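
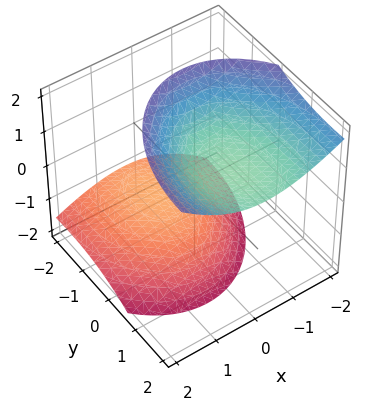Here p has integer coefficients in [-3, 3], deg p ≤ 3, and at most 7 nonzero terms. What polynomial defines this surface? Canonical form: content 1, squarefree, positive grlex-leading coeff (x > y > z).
1. I count 2 distinct pieces. They look like related sheets of one shape, so recover p as a whole.
2. The degree is 2 — no degree-1 surface has this shape.
3. Observable constraints: it misses every integer gridline on the y-axis; the surface avoids every integer x-axis point in the box.
4. Assembling these constraints gives the stated polynomial.

2*x^2 + x*z + y^2 - 2*y*z - 2*z^2 + 3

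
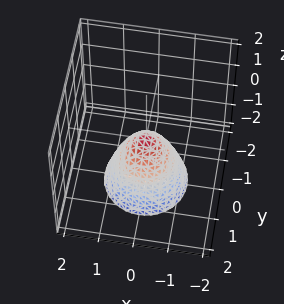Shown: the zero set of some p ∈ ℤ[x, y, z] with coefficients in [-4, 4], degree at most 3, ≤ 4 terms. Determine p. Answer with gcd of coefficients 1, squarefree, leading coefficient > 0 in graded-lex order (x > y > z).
3*x^2 + 3*y^2 + 2*z

(a) Degree: a single bowl opening along one axis; a quadric, so deg p = 2.
(b) By symmetry, every cross-section ⟂ z is a circle, so x, y appear only via x² + y².
(c) Against the integer gridlines: it crosses the z-axis at the gridline z = 0; one y-axis crossing is at y = 0; a circular section at z = -1 has radius between 0 and 1; it crosses the x-axis at the gridline x = 0.
(d) Together with the visible shape, these determine p as stated.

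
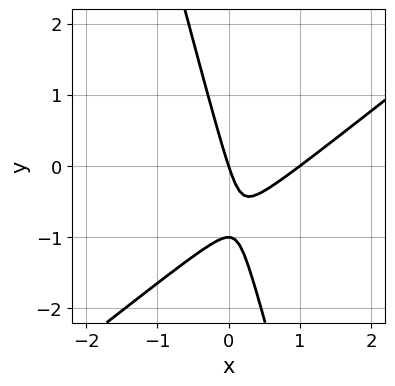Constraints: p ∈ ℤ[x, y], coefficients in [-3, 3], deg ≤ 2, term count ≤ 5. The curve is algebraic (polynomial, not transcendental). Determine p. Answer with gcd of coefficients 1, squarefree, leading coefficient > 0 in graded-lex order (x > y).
deg p = 2. No degree-1 curve has this shape.
Against the integer gridlines: the y-axis gridline crossings are at y ∈ {-1, 0}; among the integer gridlines, it crosses the x-axis at x ∈ {0, 1}.
Fitting integer coefficients to these (and the overall shape) gives p.

3*x^2 - 3*x*y - y^2 - 3*x - y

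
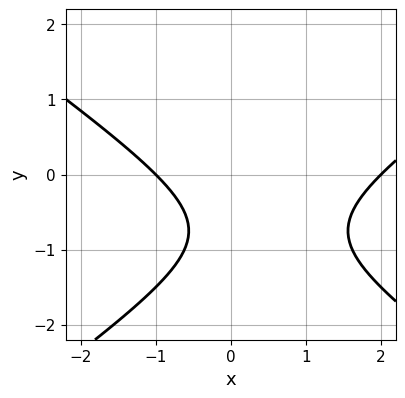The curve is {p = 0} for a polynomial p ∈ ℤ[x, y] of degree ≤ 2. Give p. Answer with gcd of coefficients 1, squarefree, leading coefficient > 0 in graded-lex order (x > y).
x^2 - 2*y^2 - x - 3*y - 2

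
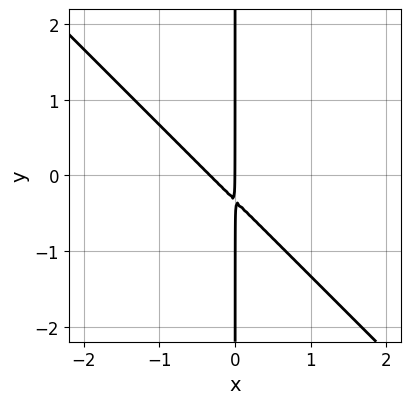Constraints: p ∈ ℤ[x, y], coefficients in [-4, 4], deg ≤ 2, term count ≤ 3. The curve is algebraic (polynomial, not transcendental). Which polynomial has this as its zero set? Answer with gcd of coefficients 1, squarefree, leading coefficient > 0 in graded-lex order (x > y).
3*x^2 + 3*x*y + x

1. The degree is 2 — a generic line meets the curve in up to 2 points.
2. Against the integer gridlines: the visible y-axis segment lies entirely on the curve; it meets the x-axis at x = 0 (among the integer gridlines).
3. Solving for integer coefficients yields p as stated.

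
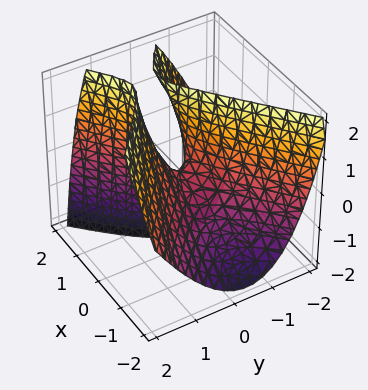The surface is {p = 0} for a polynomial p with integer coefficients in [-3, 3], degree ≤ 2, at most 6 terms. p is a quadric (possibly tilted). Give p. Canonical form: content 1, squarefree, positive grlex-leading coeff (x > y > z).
1. deg p = 2. No degree-1 surface has this shape.
2. Observable constraints: it meets the y-axis at y = 0 (among the integer gridlines); one x-axis crossing is at x = 0; one z-axis crossing is at z = 0.
3. Assembling these constraints gives the stated polynomial.

2*x^2 - 2*x*z - 3*y^2 + y*z + z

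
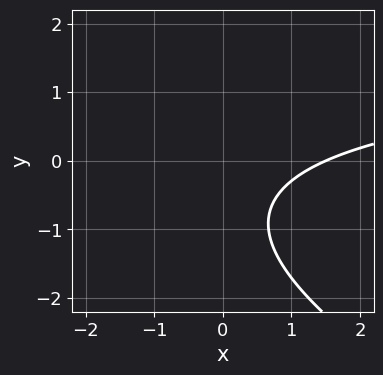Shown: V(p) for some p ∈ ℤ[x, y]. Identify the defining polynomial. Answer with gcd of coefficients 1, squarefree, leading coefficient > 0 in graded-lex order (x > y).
1. deg p = 2. The shape is more complex than any degree-1 curve.
2. From the axis intercepts and sections: the curve avoids every integer y-axis point in the box.
3. Assembling these constraints gives the stated polynomial.

x*y + 2*y^2 - 2*x + 3*y + 3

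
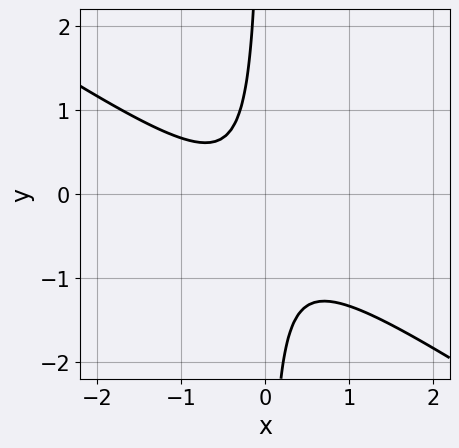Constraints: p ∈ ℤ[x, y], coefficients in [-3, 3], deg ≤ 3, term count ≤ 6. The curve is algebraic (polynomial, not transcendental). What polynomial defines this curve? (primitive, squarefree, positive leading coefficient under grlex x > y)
(a) Degree: a generic line meets the curve in up to 2 points, so deg p = 2.
(b) Reading off the gridlines: the curve avoids every integer y-axis point in the box; no x-intercept at any integer in the box.
(c) Fitting integer coefficients to these (and the overall shape) gives p.

2*x^2 + 3*x*y + x + 1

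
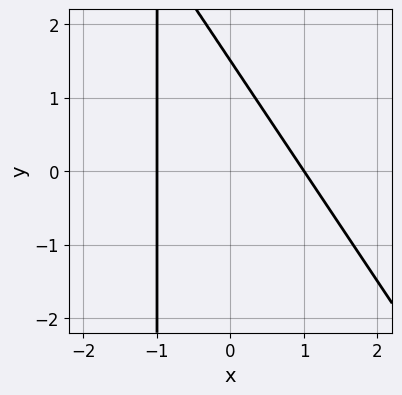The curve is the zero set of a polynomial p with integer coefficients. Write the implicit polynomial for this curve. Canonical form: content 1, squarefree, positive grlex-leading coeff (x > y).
1. Degree: a generic line meets the curve in up to 2 points, so deg p = 2.
2. From the visible intercepts: the x-axis gridline crossings are at x ∈ {-1, 1}.
3. Fitting integer coefficients to these (and the overall shape) gives p.

3*x^2 + 2*x*y + 2*y - 3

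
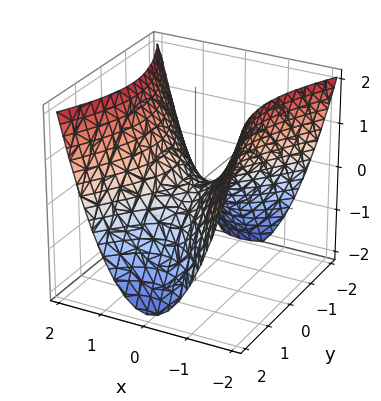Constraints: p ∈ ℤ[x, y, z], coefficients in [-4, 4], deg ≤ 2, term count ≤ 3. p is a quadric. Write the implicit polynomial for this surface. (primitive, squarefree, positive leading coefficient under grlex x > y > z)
1. Degree: a hyperbolic paraboloid; a quadric, so deg p = 2.
2. Symmetries: mirror symmetry y ↦ −y ⇒ only even powers of y; mirror symmetry x ↦ −x ⇒ only even powers of x.
3. Against the integer gridlines: one y-axis crossing is at y = 0; it crosses the z-axis at the gridline z = 0; it meets the x-axis at x = 0 (among the integer gridlines).
4. Solving for integer coefficients yields p as stated.

2*x^2 - y^2 - 2*z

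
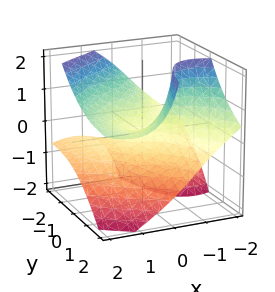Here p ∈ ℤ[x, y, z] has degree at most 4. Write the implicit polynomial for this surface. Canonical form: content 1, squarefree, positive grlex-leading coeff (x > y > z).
First, the degree is 3 — a generic line meets the surface in up to 3 points.
Next, from the visible intercepts: it crosses the y-axis at the gridline y = 0; one z-axis crossing is at z = 0; it crosses the x-axis at the gridline x = 0.
Finally, fitting integer coefficients to these (and the overall shape) gives p.

x^3 - 3*x*y*z - 2*x*z^2 + y^2 - 2*z^2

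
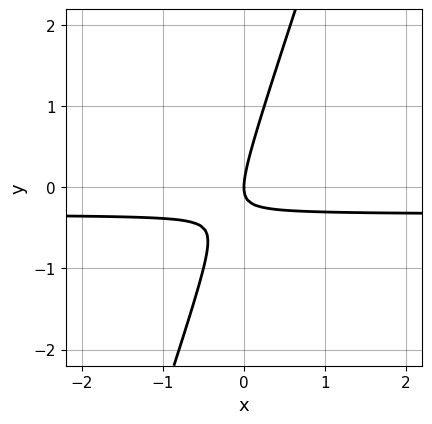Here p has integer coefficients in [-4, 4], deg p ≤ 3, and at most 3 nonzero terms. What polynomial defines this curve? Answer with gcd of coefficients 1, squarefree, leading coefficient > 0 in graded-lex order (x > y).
First, deg p = 2.
Next, against the integer gridlines: one y-axis crossing is at y = 0; it meets the x-axis at x = 0 (among the integer gridlines).
Finally, matching integer coefficients to the picture gives p.

3*x*y - y^2 + x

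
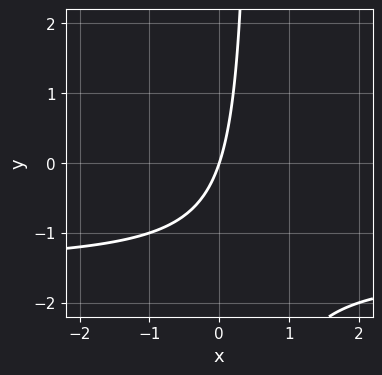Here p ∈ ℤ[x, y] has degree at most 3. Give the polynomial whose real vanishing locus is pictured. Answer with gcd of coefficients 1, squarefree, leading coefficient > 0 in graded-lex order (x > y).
2*x*y + 3*x - y

1. deg p = 2. No degree-1 curve has this shape.
2. Checking where it meets the axes: it meets the x-axis at x = 0 (among the integer gridlines); it meets the y-axis at y = 0 (among the integer gridlines).
3. Assembling these constraints gives the stated polynomial.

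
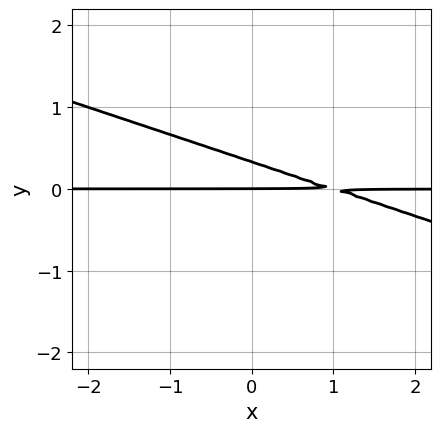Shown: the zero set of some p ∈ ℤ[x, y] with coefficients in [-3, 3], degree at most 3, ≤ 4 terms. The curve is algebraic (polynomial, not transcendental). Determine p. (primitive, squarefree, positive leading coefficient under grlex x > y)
1. deg p = 2. A generic line meets the curve in up to 2 points.
2. Against the integer gridlines: one y-axis crossing is at y = 0; the visible x-axis segment lies entirely on the curve.
3. Together with the visible shape, these determine p as stated.

x*y + 3*y^2 - y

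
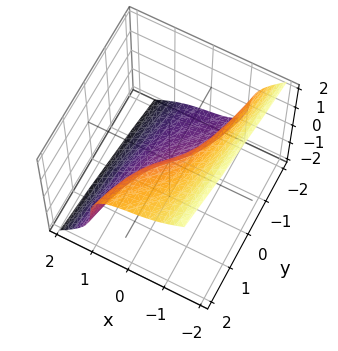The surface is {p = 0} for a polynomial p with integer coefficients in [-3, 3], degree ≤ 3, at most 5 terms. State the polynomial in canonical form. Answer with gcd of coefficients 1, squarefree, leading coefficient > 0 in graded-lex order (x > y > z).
3*x^3 + 2*z^3 + 3*x - 3*y + z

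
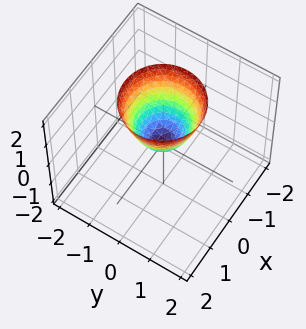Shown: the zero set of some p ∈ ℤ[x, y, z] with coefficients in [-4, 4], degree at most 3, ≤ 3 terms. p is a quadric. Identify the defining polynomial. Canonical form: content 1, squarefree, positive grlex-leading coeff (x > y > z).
First, deg p = 2. A paraboloid; a quadric.
Then, symmetries: the surface is invariant under rotation about z: p = q(x² + y², z).
Next, against the integer gridlines: it meets the y-axis at y = 0 (among the integer gridlines); a circular section at z = 1 has radius between 0 and 1.
Finally, fitting integer coefficients to these (and the overall shape) gives p.

3*x^2 + 3*y^2 - 2*z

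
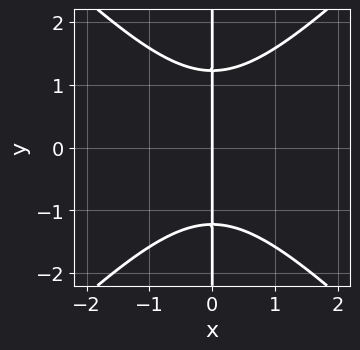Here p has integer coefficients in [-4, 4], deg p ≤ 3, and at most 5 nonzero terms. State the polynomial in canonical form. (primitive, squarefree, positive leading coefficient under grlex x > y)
2*x^3 - 2*x*y^2 + 3*x

1. The degree is 3 — no degree-2 curve has this shape.
2. Symmetries: the y ↦ −y reflection is a symmetry, so y appears only in even powers.
3. Checking where it meets the axes: every point of the y-axis in the box is on the curve; it crosses the x-axis at the gridline x = 0.
4. These observations pin down the coefficients.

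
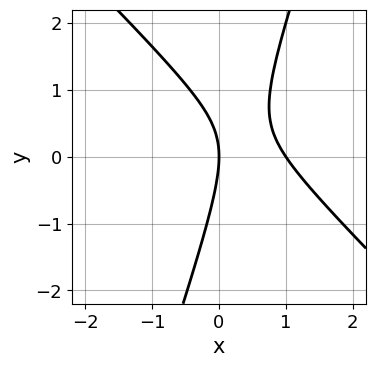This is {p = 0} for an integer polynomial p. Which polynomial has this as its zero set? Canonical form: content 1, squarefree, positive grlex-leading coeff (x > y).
deg p = 2. No degree-1 curve has this shape.
Reading off the gridlines: the x-axis gridline crossings are at x ∈ {0, 1}; it meets the y-axis at y = 0 (among the integer gridlines).
These observations pin down the coefficients.

3*x^2 + 2*x*y - y^2 - 3*x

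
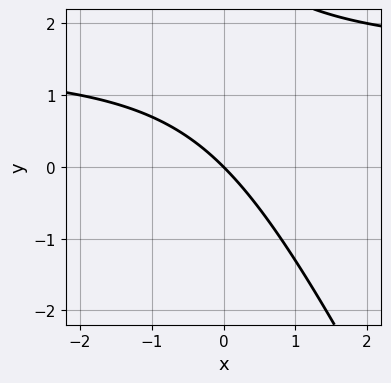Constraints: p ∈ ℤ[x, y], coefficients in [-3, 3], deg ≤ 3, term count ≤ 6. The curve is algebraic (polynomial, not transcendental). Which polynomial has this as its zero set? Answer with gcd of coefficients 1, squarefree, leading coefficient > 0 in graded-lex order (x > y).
(a) The degree is 2 — no degree-1 curve has this shape.
(b) From the axis intercepts and sections: it crosses the x-axis at the gridline x = 0; it meets the y-axis at y = 0 (among the integer gridlines).
(c) Assembling these constraints gives the stated polynomial.

2*x*y + y^2 - 3*x - 3*y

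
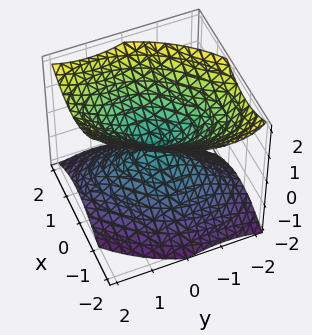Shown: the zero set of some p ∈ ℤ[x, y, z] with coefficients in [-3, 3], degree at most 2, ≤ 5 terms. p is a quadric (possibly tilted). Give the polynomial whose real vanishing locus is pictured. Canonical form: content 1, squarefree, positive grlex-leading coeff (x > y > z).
3*x^2 - 2*x*y + 2*y^2 - 3*z^2

First, deg p = 2. The shape is more complex than any degree-1 surface.
Next, from the axis intercepts and sections: it crosses the y-axis at the gridline y = 0; it crosses the z-axis at the gridline z = 0; one x-axis crossing is at x = 0.
Finally, matching integer coefficients to the picture gives p.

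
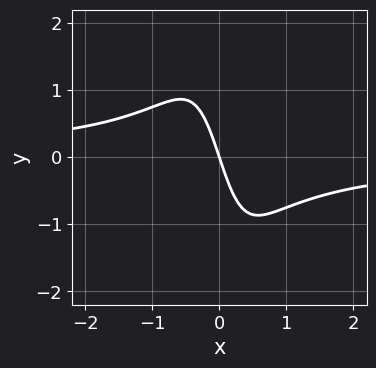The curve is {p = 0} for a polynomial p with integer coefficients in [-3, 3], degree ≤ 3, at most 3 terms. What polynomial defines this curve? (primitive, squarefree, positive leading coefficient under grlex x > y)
3*x^2*y + 3*x + y

1. deg p = 3. The shape is more complex than any degree-2 curve.
2. Reading off the gridlines: one x-axis crossing is at x = 0; one y-axis crossing is at y = 0.
3. The integer polynomial consistent with all of this is the stated p.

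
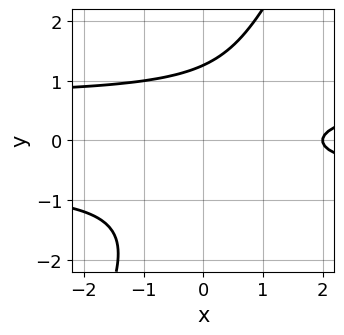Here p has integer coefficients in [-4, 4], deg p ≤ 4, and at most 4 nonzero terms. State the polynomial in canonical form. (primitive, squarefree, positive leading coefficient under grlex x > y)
First, degree: the shape is more complex than any degree-2 curve, so deg p = 3.
Then, checking where it meets the axes: it meets the x-axis at x = 2 (among the integer gridlines).
Finally, solving for integer coefficients yields p as stated.

2*x*y^2 - y^3 - x + 2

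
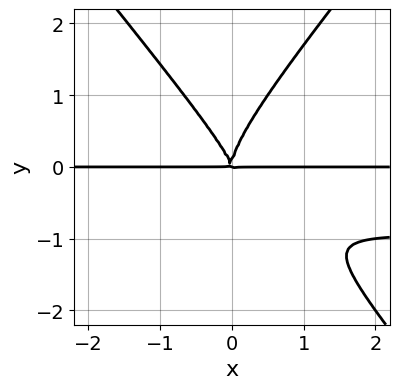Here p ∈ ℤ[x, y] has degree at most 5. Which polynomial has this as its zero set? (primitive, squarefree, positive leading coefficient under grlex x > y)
3*x^2*y^2 - 2*y^4 + 3*x^2*y + x*y^2

1. deg p = 4.
2. Observable constraints: the visible x-axis segment lies entirely on the curve.
3. Together with the visible shape, these determine p as stated.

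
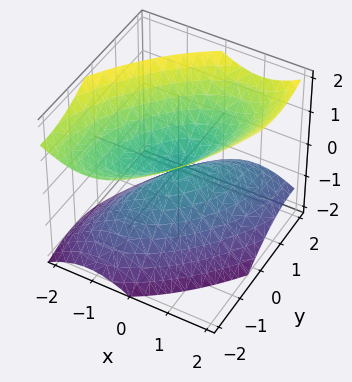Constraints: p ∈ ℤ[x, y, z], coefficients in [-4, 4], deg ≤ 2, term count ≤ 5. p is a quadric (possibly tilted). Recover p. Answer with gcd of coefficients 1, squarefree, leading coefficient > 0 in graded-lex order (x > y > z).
3*x^2 - 3*x*y + 2*y^2 + y*z - 3*z^2

First, the degree is 2 — no degree-1 surface has this shape.
Then, from the visible intercepts: one x-axis crossing is at x = 0; it crosses the z-axis at the gridline z = 0.
Finally, together with the visible shape, these determine p as stated.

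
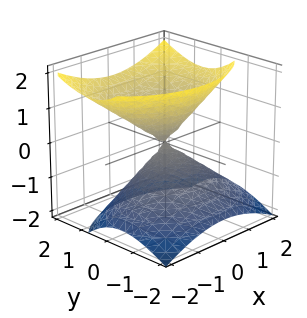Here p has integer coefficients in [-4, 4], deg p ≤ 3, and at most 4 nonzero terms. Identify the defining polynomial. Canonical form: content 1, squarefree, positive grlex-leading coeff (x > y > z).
2*x^2 + 3*y^2 - 2*y*z - 3*z^2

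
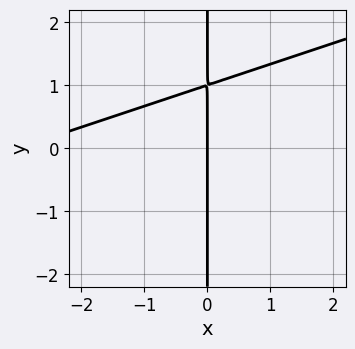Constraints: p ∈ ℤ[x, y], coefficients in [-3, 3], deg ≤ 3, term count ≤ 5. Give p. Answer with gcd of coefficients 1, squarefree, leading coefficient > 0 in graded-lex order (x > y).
deg p = 2. The shape is more complex than any degree-1 curve.
Reading off the gridlines: the visible y-axis segment lies entirely on the curve; it meets the x-axis at x = 0 (among the integer gridlines).
These observations pin down the coefficients.

x^2 - 3*x*y + 3*x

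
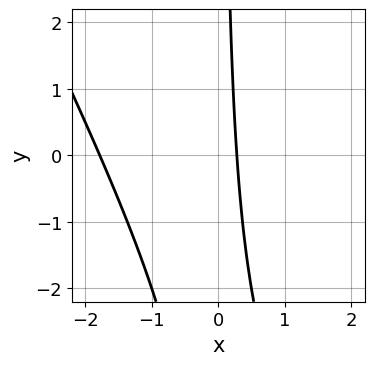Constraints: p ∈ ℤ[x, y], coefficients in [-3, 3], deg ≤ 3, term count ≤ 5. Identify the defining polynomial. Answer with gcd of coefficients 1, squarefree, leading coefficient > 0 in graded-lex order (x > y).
2*x^2 + x*y + 3*x - 1

(a) Degree: the shape is more complex than any degree-1 curve, so deg p = 2.
(b) From the visible intercepts: it misses every integer gridline on the y-axis.
(c) Together with the visible shape, these determine p as stated.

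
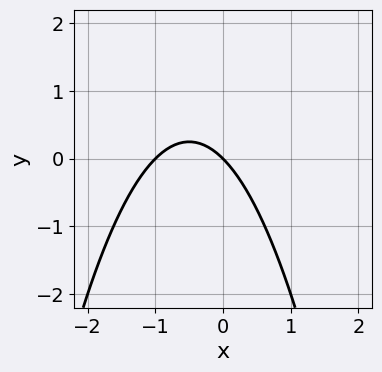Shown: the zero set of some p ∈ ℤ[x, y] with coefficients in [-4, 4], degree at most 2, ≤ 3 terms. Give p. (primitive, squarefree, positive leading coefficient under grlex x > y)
(a) deg p = 2.
(b) Checking where it meets the axes: it crosses the y-axis at the gridline y = 0; the x-axis gridline crossings are at x ∈ {-1, 0}.
(c) Assembling these constraints gives the stated polynomial.

x^2 + x + y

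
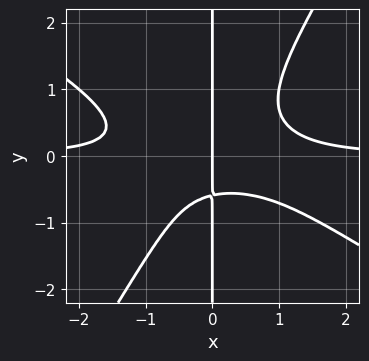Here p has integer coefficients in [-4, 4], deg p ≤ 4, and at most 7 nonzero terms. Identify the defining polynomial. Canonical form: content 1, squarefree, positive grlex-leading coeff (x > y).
deg p = 4. The shape is more complex than any degree-3 curve.
Observable constraints: one x-axis crossing is at x = 0; the visible y-axis segment lies entirely on the curve.
Putting this together gives p.

2*x^3*y + 2*x^2*y^2 - 2*x*y^3 - x*y - x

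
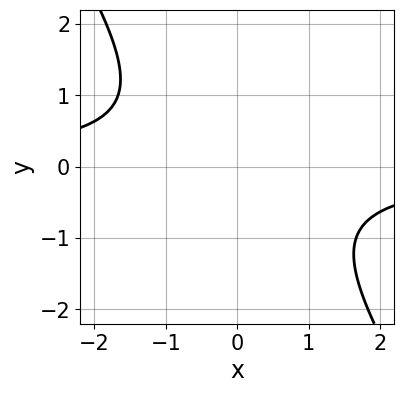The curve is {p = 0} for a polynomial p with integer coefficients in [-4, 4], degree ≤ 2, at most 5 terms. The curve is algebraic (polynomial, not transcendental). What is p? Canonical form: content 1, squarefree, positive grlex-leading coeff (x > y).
1. Degree: a generic line meets the curve in up to 2 points, so deg p = 2.
2. Observable constraints: the curve avoids every integer y-axis point in the box; the curve avoids every integer x-axis point in the box.
3. Matching integer coefficients to the picture gives p.

3*x*y + 2*y^2 + 3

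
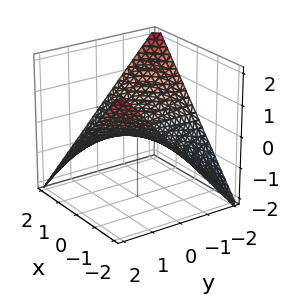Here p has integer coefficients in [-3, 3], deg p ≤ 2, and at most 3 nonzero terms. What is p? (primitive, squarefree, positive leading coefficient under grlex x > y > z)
x*y + 2*z

(a) deg p = 2. A hyperbolic paraboloid; a quadric.
(b) Reading off the gridlines: every point of the y-axis in the box is on the surface; every point of the x-axis in the box is on the surface; one z-axis crossing is at z = 0.
(c) Solving for integer coefficients yields p as stated.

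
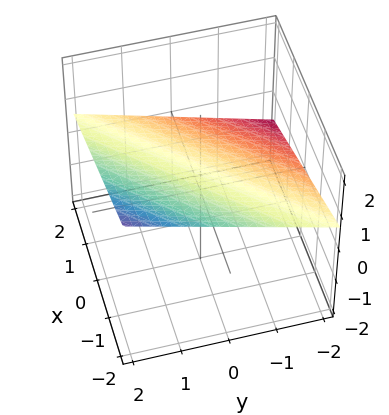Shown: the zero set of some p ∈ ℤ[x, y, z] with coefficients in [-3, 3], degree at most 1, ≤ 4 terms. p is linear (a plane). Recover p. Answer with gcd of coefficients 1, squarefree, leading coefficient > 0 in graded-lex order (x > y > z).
x - y + 3*z - 2

1. deg p = 1. The surface is flat (a plane).
2. Reading off the gridlines: one y-axis crossing is at y = -2; it crosses the x-axis at the gridline x = 2.
3. Fitting integer coefficients to these (and the overall shape) gives p.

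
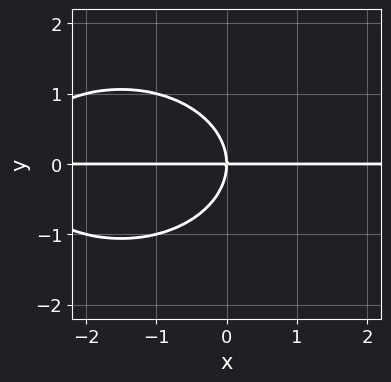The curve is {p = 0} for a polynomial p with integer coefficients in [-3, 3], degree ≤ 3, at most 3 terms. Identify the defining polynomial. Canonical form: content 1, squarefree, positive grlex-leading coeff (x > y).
1. Degree: no degree-2 curve has this shape, so deg p = 3.
2. Checking where it meets the axes: the visible x-axis segment lies entirely on the curve; it crosses the y-axis at the gridline y = 0.
3. Fitting integer coefficients to these (and the overall shape) gives p.

x^2*y + 2*y^3 + 3*x*y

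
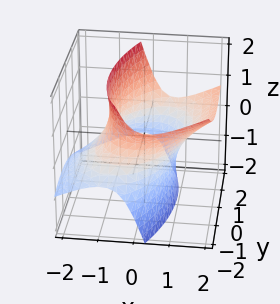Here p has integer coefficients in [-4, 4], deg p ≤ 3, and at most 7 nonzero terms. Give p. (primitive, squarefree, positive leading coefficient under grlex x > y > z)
The degree is 2 — no degree-1 surface has this shape.
From the axis intercepts and sections: no z-intercept at any integer in the box.
Matching integer coefficients to the picture gives p.

2*x^2 - x*y - 3*x*z + y^2 - z^2 - 3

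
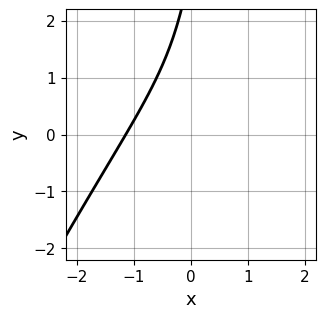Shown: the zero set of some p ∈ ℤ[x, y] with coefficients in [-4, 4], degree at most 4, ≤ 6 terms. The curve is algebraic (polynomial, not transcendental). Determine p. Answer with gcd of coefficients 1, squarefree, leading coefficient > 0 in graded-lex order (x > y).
First, the degree is 3 — the shape is more complex than any degree-2 curve.
Next, from the axis intercepts and sections: the curve avoids every integer y-axis point in the box.
Finally, fitting integer coefficients to these (and the overall shape) gives p.

2*x^3 - x^2*y + 2*x*y - y + 3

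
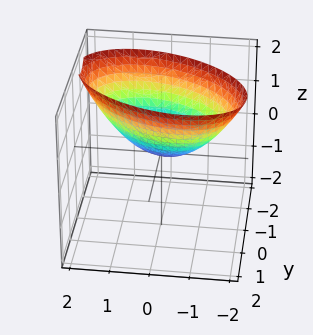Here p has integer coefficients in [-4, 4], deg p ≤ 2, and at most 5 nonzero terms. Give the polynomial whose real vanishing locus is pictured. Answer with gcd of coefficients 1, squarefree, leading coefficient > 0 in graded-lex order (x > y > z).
x^2 + x*y + 2*y^2 - 2*z

1. Degree: no degree-1 surface has this shape, so deg p = 2.
2. Checking where it meets the axes: it crosses the x-axis at the gridline x = 0; one z-axis crossing is at z = 0; it crosses the y-axis at the gridline y = 0.
3. Putting this together gives p.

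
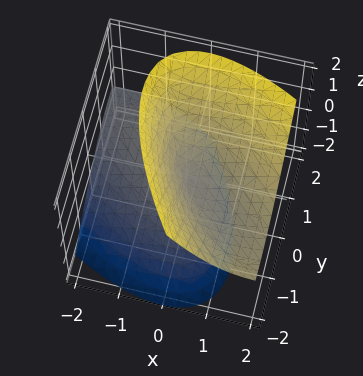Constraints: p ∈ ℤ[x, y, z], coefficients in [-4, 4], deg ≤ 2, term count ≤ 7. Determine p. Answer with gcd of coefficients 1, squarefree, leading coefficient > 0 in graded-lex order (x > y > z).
2*x^2 + 3*x*y - 3*x*z + 2*y^2 - 2*z^2

1. I count 2 distinct pieces. Treating them together as one polynomial.
2. Degree: a generic line meets the surface in up to 2 points, so deg p = 2.
3. Checking where it meets the axes: it meets the y-axis at y = 0 (among the integer gridlines); it meets the x-axis at x = 0 (among the integer gridlines); it meets the z-axis at z = 0 (among the integer gridlines).
4. These observations pin down the coefficients.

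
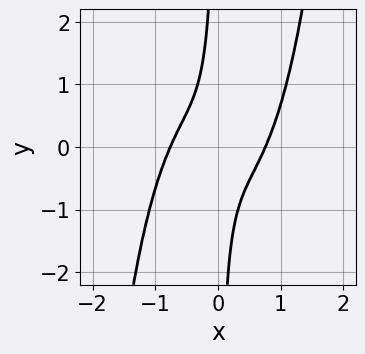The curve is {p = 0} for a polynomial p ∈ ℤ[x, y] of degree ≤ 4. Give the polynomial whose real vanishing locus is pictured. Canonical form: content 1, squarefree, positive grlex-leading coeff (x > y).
3*x^4 - 3*x*y - 1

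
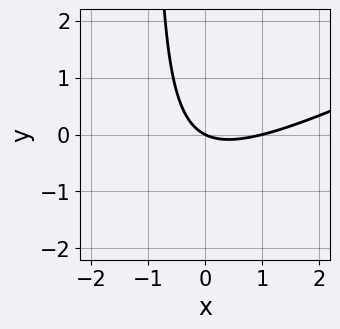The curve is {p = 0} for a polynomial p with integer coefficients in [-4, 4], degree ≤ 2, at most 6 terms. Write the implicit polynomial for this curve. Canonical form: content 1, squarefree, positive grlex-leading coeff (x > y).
x^2 - 2*x*y - x - 2*y

1. deg p = 2.
2. Checking where it meets the axes: it crosses the y-axis at the gridline y = 0; among the integer gridlines, it crosses the x-axis at x ∈ {0, 1}.
3. Together with the visible shape, these determine p as stated.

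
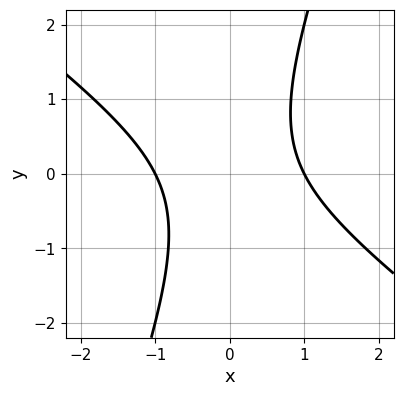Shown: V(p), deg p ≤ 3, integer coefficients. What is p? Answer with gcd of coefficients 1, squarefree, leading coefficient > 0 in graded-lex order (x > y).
2*x^2 + 2*x*y - y^2 - 2

(a) The degree is 2 — a generic line meets the curve in up to 2 points.
(b) From the visible intercepts: the curve avoids every integer y-axis point in the box; among the integer gridlines, it crosses the x-axis at x ∈ {-1, 1}.
(c) Fitting integer coefficients to these (and the overall shape) gives p.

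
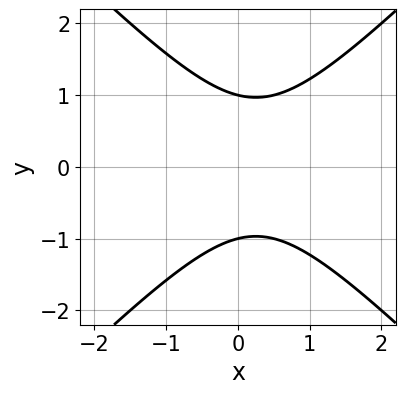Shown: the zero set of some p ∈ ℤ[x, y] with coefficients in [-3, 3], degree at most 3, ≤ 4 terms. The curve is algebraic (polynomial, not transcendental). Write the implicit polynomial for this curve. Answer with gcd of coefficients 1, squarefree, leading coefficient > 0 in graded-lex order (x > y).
2*x^2 - 2*y^2 - x + 2

deg p = 2. The shape is more complex than any degree-1 curve.
Symmetries: the y ↦ −y reflection is a symmetry, so y appears only in even powers.
From the visible intercepts: it misses every integer gridline on the x-axis; the y-axis gridline crossings are at y ∈ {-1, 1}.
Assembling these constraints gives the stated polynomial.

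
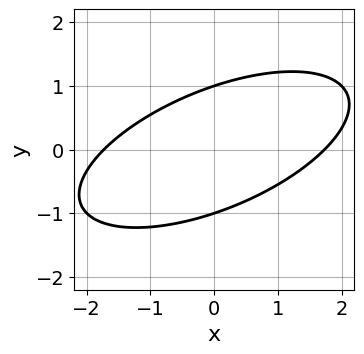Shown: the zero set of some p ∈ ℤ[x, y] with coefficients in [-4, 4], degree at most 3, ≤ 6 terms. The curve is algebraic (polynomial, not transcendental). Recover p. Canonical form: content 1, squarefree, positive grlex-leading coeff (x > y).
(a) Degree: the shape is more complex than any degree-1 curve, so deg p = 2.
(b) From the axis intercepts and sections: the y-axis gridline crossings are at y ∈ {-1, 1}.
(c) Assembling these constraints gives the stated polynomial.

x^2 - 2*x*y + 3*y^2 - 3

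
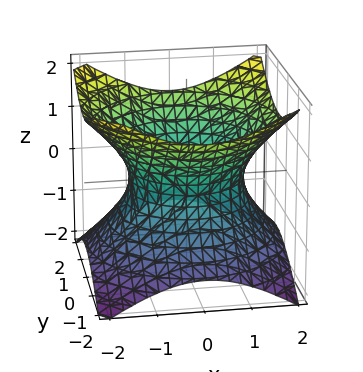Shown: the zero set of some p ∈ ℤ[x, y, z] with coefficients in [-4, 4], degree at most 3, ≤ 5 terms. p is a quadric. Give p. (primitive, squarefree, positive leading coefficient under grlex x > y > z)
2*x^2 + 2*y^2 - 3*z^2 - 3

Degree: one connected sheet with a waist; a quadric, so deg p = 2.
Symmetry: the z-axis is an axis of rotation, so x and y enter only as x² + y²; mirror symmetry z ↦ −z ⇒ only even powers of z.
From the axis intercepts and sections: a circular section at z = 1 has radius between 1 and 2; no z-intercept at any integer in the box.
These observations pin down the coefficients.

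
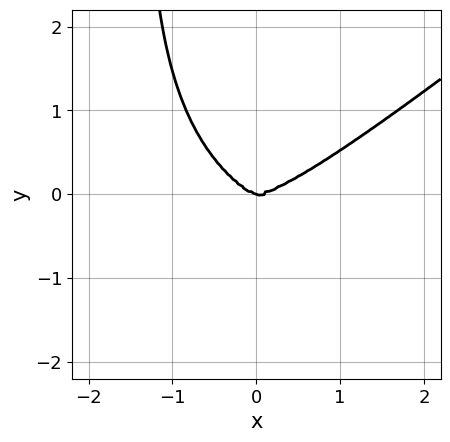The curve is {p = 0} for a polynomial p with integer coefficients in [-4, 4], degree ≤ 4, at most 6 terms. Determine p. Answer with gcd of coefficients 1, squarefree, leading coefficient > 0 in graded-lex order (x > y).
First, the degree is 4 — no degree-3 curve has this shape.
Next, from the visible intercepts: one y-axis crossing is at y = 0; it meets the x-axis at x = 0 (among the integer gridlines).
Finally, these observations pin down the coefficients.

x^4 - 2*x*y^3 - x*y^2 - 3*y^3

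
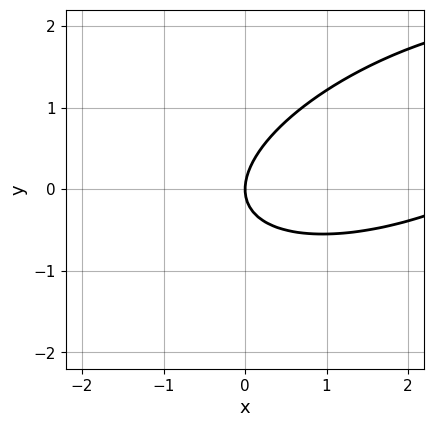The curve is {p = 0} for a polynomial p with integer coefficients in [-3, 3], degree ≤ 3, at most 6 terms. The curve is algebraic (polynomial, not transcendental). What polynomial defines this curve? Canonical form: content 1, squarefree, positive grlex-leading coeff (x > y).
1. The degree is 2 — no degree-1 curve has this shape.
2. Checking where it meets the axes: it crosses the x-axis at the gridline x = 0; it crosses the y-axis at the gridline y = 0.
3. Matching integer coefficients to the picture gives p.

x^2 - 2*x*y + 3*y^2 - 3*x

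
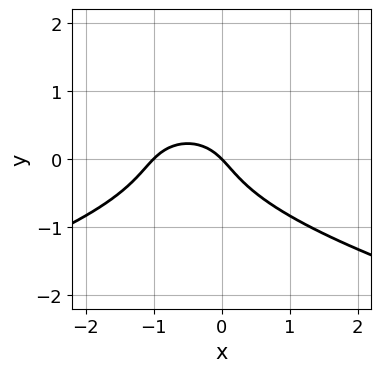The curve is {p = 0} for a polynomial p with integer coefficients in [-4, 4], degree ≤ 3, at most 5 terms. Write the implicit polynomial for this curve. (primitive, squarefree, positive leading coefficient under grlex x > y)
2*y^3 + x^2 + x + y

1. deg p = 3. The shape is more complex than any degree-2 curve.
2. Checking where it meets the axes: one y-axis crossing is at y = 0; among the integer gridlines, it crosses the x-axis at x ∈ {-1, 0}.
3. Assembling these constraints gives the stated polynomial.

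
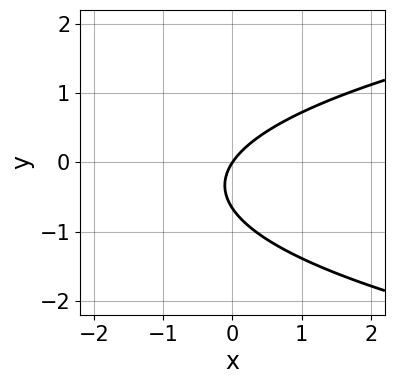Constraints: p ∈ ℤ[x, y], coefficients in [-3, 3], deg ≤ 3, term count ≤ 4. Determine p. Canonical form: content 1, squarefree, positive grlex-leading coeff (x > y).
First, the degree is 2 — the shape is more complex than any degree-1 curve.
Next, checking where it meets the axes: one y-axis crossing is at y = 0; it crosses the x-axis at the gridline x = 0.
Finally, these observations pin down the coefficients.

3*y^2 - 3*x + 2*y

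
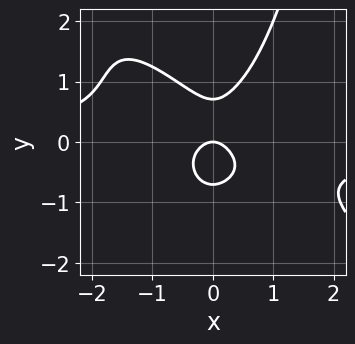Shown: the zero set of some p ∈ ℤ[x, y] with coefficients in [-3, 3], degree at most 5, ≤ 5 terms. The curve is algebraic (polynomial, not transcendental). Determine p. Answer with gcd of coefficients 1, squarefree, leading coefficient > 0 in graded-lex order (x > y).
First, deg p = 4. No degree-3 curve has this shape.
Next, reading off the gridlines: it meets the y-axis at y = 0 (among the integer gridlines); it meets the x-axis at x = 0 (among the integer gridlines).
Finally, matching integer coefficients to the picture gives p.

2*x^3*y + 2*x^2*y^2 - 2*y^3 + 2*x^2 + y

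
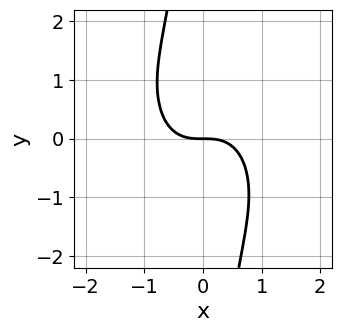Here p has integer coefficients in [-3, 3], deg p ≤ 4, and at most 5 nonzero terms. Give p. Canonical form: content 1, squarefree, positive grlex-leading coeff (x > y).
3*x^3 + 2*x*y^2 + 3*y

First, the degree is 3 — the shape is more complex than any degree-2 curve.
Then, against the integer gridlines: one y-axis crossing is at y = 0; it crosses the x-axis at the gridline x = 0.
Finally, the integer polynomial consistent with all of this is the stated p.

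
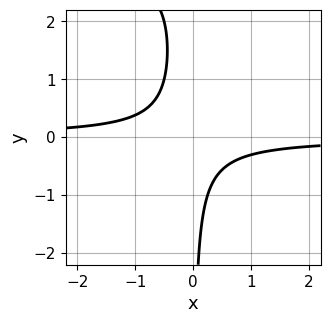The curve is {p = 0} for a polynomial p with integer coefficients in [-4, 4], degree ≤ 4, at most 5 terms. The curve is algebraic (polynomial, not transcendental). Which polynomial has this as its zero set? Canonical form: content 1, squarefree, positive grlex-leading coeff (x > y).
(a) The degree is 3 — a generic line meets the curve in up to 3 points.
(b) From the visible intercepts: the curve avoids every integer y-axis point in the box; no x-intercept at any integer in the box.
(c) These observations pin down the coefficients.

x*y^2 - 3*x*y - 1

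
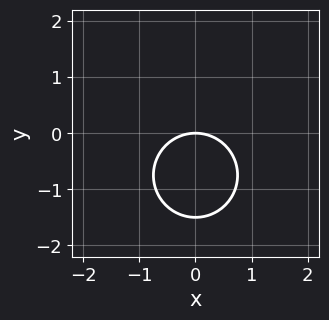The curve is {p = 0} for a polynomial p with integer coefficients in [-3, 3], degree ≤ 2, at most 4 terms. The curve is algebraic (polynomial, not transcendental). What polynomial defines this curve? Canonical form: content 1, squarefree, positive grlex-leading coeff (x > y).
2*x^2 + 2*y^2 + 3*y

(a) Degree: no degree-1 curve has this shape, so deg p = 2.
(b) Symmetries: mirror symmetry x ↦ −x ⇒ only even powers of x.
(c) Reading off the gridlines: it crosses the x-axis at the gridline x = 0; it meets the y-axis at y = 0 (among the integer gridlines).
(d) Putting this together gives p.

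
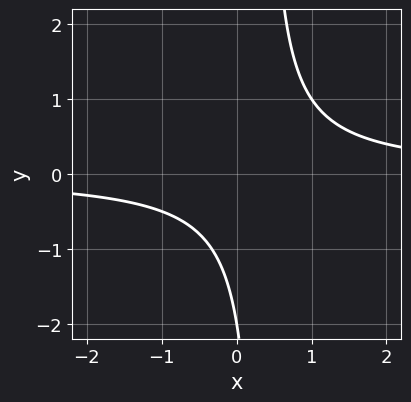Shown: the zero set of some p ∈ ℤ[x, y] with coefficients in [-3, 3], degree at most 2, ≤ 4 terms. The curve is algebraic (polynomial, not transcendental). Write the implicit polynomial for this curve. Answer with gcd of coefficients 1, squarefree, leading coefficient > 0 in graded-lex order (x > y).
First, the degree is 2 — no degree-1 curve has this shape.
Then, from the axis intercepts and sections: one y-axis crossing is at y = -2; the curve avoids every integer x-axis point in the box.
Finally, assembling these constraints gives the stated polynomial.

3*x*y - y - 2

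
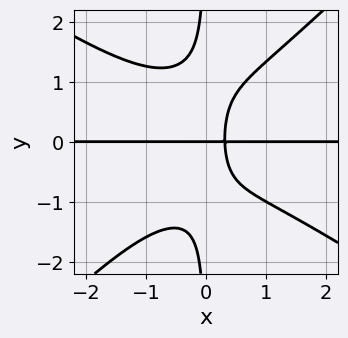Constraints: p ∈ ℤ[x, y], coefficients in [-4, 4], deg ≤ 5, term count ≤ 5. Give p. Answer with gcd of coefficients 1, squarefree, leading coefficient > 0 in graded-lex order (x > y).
2*x^3*y + x^2*y^2 - 3*x*y^3 + 3*x*y - y

(a) deg p = 4. No degree-3 curve has this shape.
(b) Reading off the gridlines: it crosses the y-axis at the gridline y = 0; the visible x-axis segment lies entirely on the curve.
(c) These observations pin down the coefficients.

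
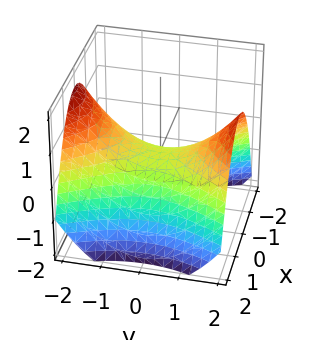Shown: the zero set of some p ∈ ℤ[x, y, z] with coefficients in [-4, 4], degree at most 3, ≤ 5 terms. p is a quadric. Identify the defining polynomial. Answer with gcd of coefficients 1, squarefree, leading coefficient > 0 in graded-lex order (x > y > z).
1. Degree: a saddle surface; a quadric, so deg p = 2.
2. Symmetries: it's symmetric under y → −y, forcing even powers of y; the x ↦ −x reflection is a symmetry, so x appears only in even powers.
3. Checking where it meets the axes: it meets the y-axis at y = 0 (among the integer gridlines); it meets the x-axis at x = 0 (among the integer gridlines); it crosses the z-axis at the gridline z = 0.
4. Matching integer coefficients to the picture gives p.

2*x^2 - y^2 + 3*z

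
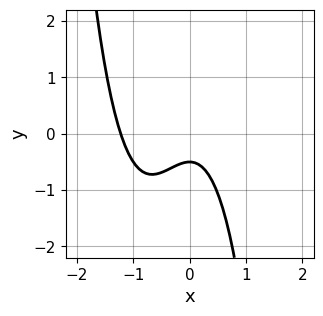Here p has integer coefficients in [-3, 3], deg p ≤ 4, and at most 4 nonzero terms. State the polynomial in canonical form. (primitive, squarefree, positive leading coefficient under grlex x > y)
3*x^3 + 3*x^2 + 2*y + 1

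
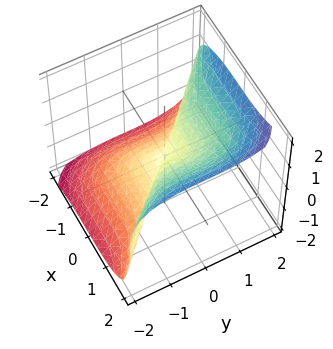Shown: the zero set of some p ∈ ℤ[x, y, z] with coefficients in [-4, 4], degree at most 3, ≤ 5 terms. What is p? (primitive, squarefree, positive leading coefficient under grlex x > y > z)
(a) The degree is 3 — no degree-2 surface has this shape.
(b) Observable constraints: it meets the x-axis at x = 0 (among the integer gridlines); one z-axis crossing is at z = 0; one y-axis crossing is at y = 0.
(c) Together with the visible shape, these determine p as stated.

2*x^3 + 2*y^3 - 3*z^3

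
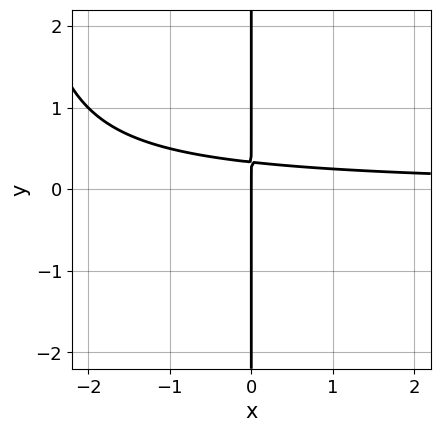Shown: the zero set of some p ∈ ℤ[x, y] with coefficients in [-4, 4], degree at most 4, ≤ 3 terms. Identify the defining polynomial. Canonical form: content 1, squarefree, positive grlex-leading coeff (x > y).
x^2*y + 3*x*y - x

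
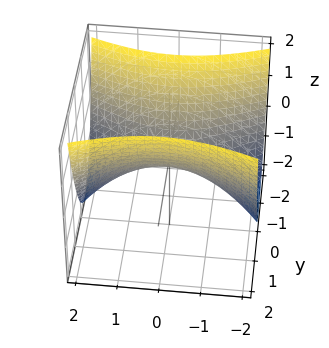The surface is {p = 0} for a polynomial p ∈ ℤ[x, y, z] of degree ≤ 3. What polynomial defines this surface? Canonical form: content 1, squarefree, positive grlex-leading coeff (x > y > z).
x^2 - 3*y^2 + 3*z

1. Degree: a hyperbolic paraboloid; a quadric, so deg p = 2.
2. Symmetries: the x ↦ −x reflection is a symmetry, so x appears only in even powers; mirror symmetry y ↦ −y ⇒ only even powers of y.
3. From the visible intercepts: one x-axis crossing is at x = 0; it meets the z-axis at z = 0 (among the integer gridlines).
4. Fitting integer coefficients to these (and the overall shape) gives p.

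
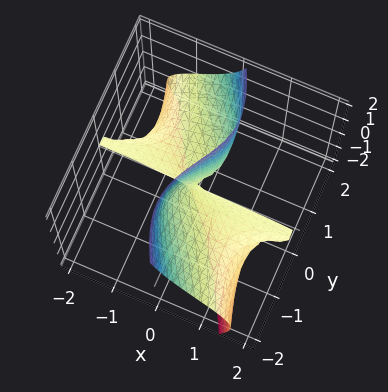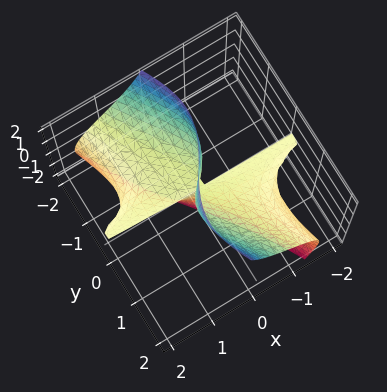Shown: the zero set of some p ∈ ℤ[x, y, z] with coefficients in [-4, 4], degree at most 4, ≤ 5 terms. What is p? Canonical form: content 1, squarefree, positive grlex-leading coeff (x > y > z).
2*x*y^2 + 2*x*z^2 + y^3 - 3*y*z + y

1. Degree: no degree-2 surface has this shape, so deg p = 3.
2. Reading off the gridlines: one y-axis crossing is at y = 0; the visible z-axis segment lies entirely on the surface.
3. These observations pin down the coefficients.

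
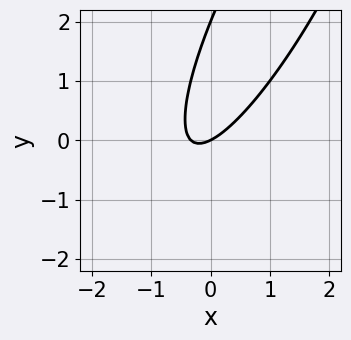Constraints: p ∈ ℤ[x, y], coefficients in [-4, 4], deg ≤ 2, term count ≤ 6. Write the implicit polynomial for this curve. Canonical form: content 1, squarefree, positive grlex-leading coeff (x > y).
3*x^2 - 3*x*y + y^2 + x - 2*y

(a) deg p = 2.
(b) Checking where it meets the axes: it meets the x-axis at x = 0 (among the integer gridlines); among the integer gridlines, it crosses the y-axis at y ∈ {0, 2}.
(c) Fitting integer coefficients to these (and the overall shape) gives p.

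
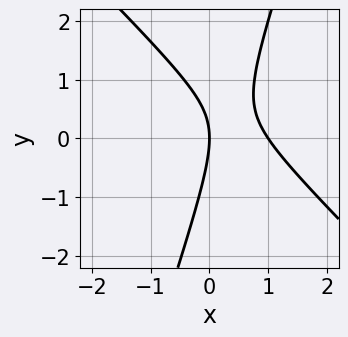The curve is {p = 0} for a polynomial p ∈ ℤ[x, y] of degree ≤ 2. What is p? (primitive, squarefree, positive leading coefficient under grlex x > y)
3*x^2 + 2*x*y - y^2 - 3*x

First, degree: a generic line meets the curve in up to 2 points, so deg p = 2.
Next, checking where it meets the axes: it meets the y-axis at y = 0 (among the integer gridlines); the x-axis gridline crossings are at x ∈ {0, 1}.
Finally, together with the visible shape, these determine p as stated.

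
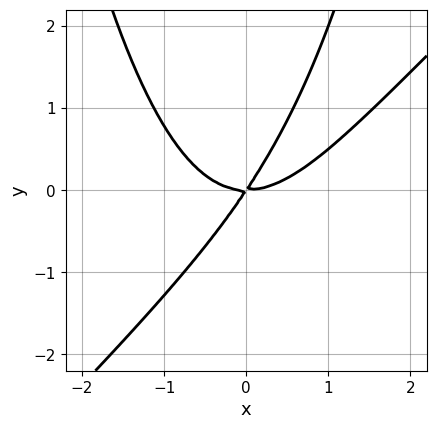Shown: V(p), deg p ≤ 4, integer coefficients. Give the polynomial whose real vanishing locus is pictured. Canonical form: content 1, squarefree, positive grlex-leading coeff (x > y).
2*x^3 - 2*x^2*y - 3*x*y + 2*y^2

(a) Degree: a generic line meets the curve in up to 3 points, so deg p = 3.
(b) From the visible intercepts: it meets the x-axis at x = 0 (among the integer gridlines); it meets the y-axis at y = 0 (among the integer gridlines).
(c) These observations pin down the coefficients.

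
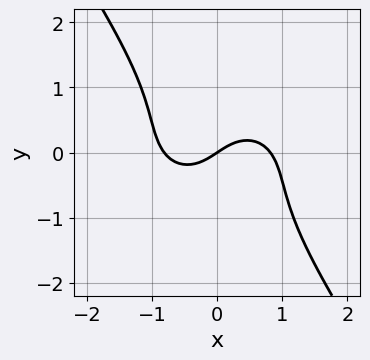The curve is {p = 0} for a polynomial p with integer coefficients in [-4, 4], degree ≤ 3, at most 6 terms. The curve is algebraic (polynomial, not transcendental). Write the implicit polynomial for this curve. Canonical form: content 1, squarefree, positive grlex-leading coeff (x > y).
3*x^3 + 3*x*y^2 + 3*y^3 - 2*x + 3*y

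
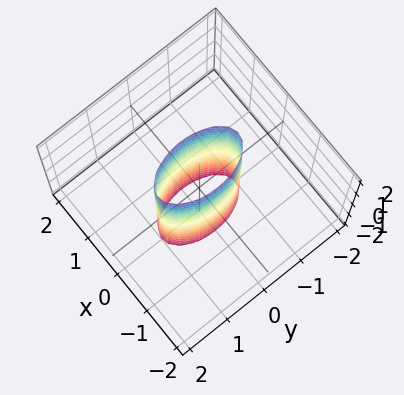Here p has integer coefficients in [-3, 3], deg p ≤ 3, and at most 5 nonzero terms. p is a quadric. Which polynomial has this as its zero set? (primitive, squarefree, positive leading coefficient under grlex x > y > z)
Degree: a cylinder; a quadric, so deg p = 2.
Symmetries: mirror symmetry y ↦ −y ⇒ only even powers of y; the z ↦ −z reflection is a symmetry, so z appears only in even powers; the x ↦ −x reflection is a symmetry, so x appears only in even powers.
From the axis intercepts and sections: the surface avoids every integer z-axis point in the box; among the integer gridlines, it crosses the y-axis at y ∈ {-1, 1}.
Fitting integer coefficients to these (and the overall shape) gives p.

3*x^2 + y^2 - 1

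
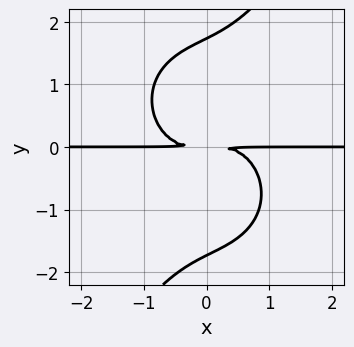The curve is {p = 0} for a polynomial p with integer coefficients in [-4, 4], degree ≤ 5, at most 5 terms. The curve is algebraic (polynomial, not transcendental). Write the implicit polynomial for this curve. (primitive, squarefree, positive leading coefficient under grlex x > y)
2*x^3*y + x*y^3 - y^4 + 3*y^2

1. The degree is 4 — no degree-3 curve has this shape.
2. Against the integer gridlines: the visible x-axis segment lies entirely on the curve.
3. Assembling these constraints gives the stated polynomial.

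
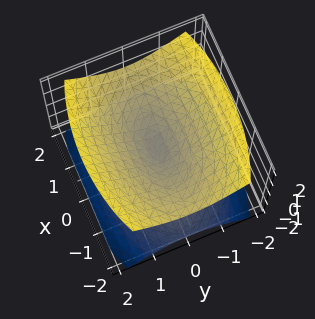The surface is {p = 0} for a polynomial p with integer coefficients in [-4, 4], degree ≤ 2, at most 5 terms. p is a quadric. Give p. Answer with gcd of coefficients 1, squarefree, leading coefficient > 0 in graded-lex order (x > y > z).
x^2 + 3*y^2 - 3*z^2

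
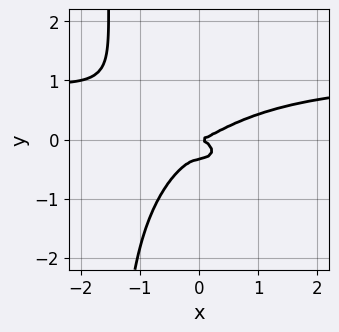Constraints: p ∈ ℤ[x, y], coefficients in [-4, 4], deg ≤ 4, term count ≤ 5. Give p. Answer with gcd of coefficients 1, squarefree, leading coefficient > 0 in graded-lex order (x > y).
The degree is 4 — the shape is more complex than any degree-3 curve.
Checking where it meets the axes: one y-axis crossing is at y = 0; it crosses the x-axis at the gridline x = 0.
Solving for integer coefficients yields p as stated.

x^3*y + 2*x*y^3 - x^3 + 3*y^3 + y^2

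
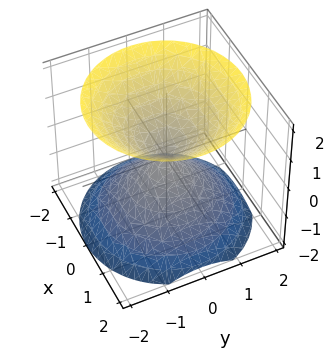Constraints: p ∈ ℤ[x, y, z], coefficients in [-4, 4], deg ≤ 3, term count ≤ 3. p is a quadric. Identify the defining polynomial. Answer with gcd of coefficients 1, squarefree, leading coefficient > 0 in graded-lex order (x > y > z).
x^2 + y^2 - z^2

First, I count 2 distinct pieces. Treating them together as one polynomial.
Next, degree: a double cone through the origin; a quadric, so deg p = 2.
Next, symmetries: it's symmetric under z → −z, forcing even powers of z; rotational symmetry about the z-axis ⇒ p depends on x, y only through x² + y².
Then, observable constraints: it meets the x-axis at x = 0 (among the integer gridlines); it crosses the y-axis at the gridline y = 0; it meets the z-axis at z = 0 (among the integer gridlines); a circular section at z = -1 has radius exactly 1.
Finally, solving for integer coefficients yields p as stated.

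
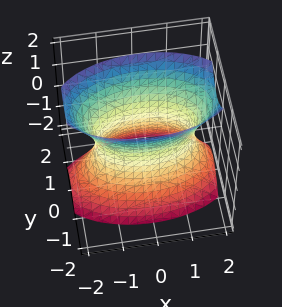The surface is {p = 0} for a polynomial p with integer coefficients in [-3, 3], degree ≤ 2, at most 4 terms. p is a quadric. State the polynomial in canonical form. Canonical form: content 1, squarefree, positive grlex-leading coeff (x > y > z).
x^2 + 3*y^2 - z^2 - 2

First, degree: an hourglass — one-sheet hyperboloid; a quadric, so deg p = 2.
Then, symmetries: the y ↦ −y reflection is a symmetry, so y appears only in even powers; mirror symmetry z ↦ −z ⇒ only even powers of z; the x ↦ −x reflection is a symmetry, so x appears only in even powers.
Then, reading off the gridlines: it misses every integer gridline on the z-axis.
Finally, the integer polynomial consistent with all of this is the stated p.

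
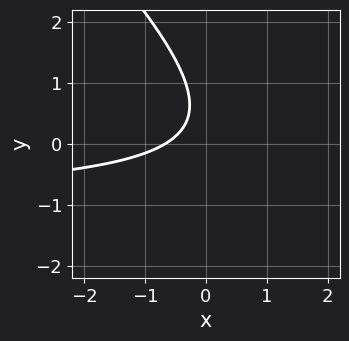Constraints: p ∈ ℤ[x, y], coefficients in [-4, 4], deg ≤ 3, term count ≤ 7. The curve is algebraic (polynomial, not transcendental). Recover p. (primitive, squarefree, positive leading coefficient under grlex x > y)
First, the degree is 2 — the shape is more complex than any degree-1 curve.
Then, checking where it meets the axes: the curve avoids every integer y-axis point in the box.
Finally, matching integer coefficients to the picture gives p.

3*x*y + 3*y^2 + 3*x - 3*y + 2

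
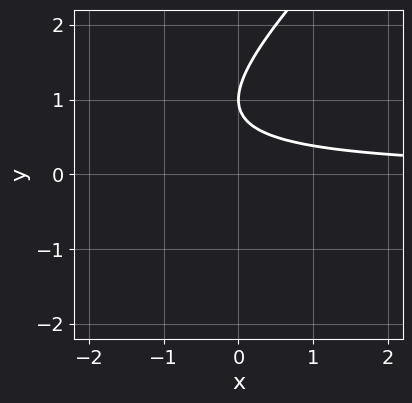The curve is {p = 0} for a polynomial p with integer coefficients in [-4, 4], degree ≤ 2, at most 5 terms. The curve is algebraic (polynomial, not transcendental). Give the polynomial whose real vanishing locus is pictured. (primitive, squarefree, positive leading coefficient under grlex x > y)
x*y - y^2 + 2*y - 1

First, deg p = 2. A generic line meets the curve in up to 2 points.
Next, from the axis intercepts and sections: no x-intercept at any integer in the box; it meets the y-axis at y = 1 (among the integer gridlines).
Finally, assembling these constraints gives the stated polynomial.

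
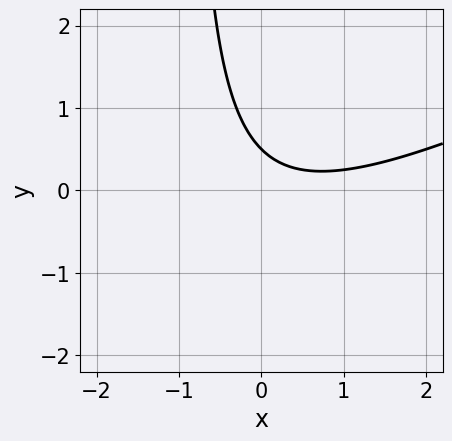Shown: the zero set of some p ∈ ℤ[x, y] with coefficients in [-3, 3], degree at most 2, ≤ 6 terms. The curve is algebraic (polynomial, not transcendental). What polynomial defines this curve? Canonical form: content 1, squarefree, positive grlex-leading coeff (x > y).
x^2 - 2*x*y - x - 2*y + 1

(a) deg p = 2. The shape is more complex than any degree-1 curve.
(b) Against the integer gridlines: it misses every integer gridline on the x-axis.
(c) Matching integer coefficients to the picture gives p.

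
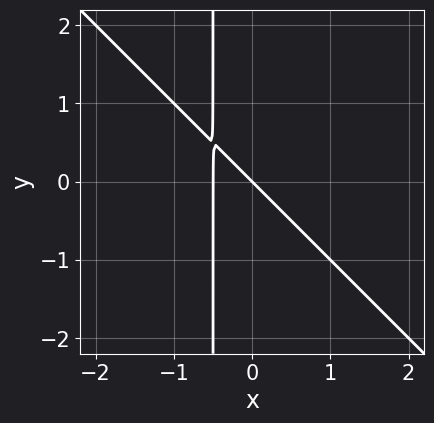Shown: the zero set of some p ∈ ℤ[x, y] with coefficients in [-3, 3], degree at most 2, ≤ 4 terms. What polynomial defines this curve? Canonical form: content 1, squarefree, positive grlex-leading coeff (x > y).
2*x^2 + 2*x*y + x + y

1. The degree is 2 — no degree-1 curve has this shape.
2. From the visible intercepts: it meets the x-axis at x = 0 (among the integer gridlines); it crosses the y-axis at the gridline y = 0.
3. Fitting integer coefficients to these (and the overall shape) gives p.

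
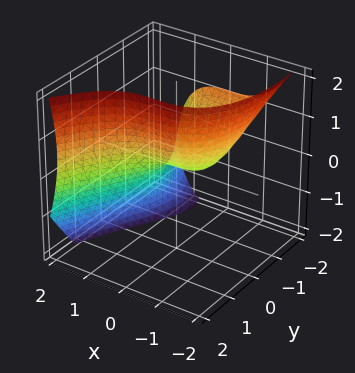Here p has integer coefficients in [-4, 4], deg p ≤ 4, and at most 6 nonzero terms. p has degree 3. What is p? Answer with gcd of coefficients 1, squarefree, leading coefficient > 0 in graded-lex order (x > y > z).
First, degree: the shape is more complex than any degree-2 surface, so deg p = 3.
Next, reading off the gridlines: it crosses the x-axis at the gridline x = 0; the y-axis gridline crossings are at y ∈ {-1, 0}; one z-axis crossing is at z = 0.
Finally, assembling these constraints gives the stated polynomial.

2*x^3 - y*z^2 - 2*y^2 - 2*y + 3*z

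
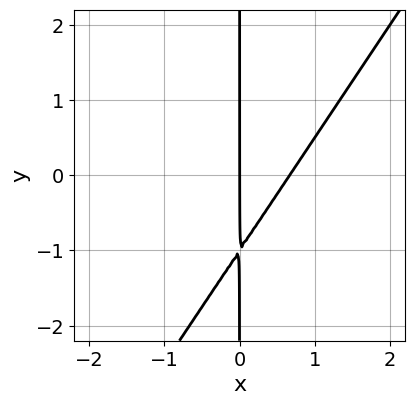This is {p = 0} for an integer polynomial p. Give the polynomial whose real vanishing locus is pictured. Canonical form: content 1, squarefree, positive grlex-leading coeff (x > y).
3*x^2 - 2*x*y - 2*x

1. The degree is 2 — a generic line meets the curve in up to 2 points.
2. From the axis intercepts and sections: one x-axis crossing is at x = 0; every point of the y-axis in the box is on the curve.
3. Matching integer coefficients to the picture gives p.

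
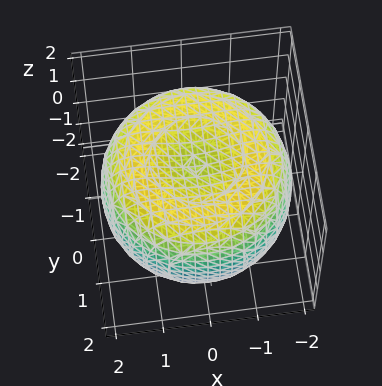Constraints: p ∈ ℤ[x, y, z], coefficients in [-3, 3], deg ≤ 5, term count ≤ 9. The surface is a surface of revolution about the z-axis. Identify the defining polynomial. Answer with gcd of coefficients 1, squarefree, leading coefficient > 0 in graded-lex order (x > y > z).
1. The degree is 4 — no degree-3 surface has this shape.
2. Symmetries: every cross-section ⟂ z is a circle, so x, y appear only via x² + y².
3. From the axis intercepts and sections: a circular section at z = 1 has radius between 1 and 2; among the integer gridlines, it crosses the z-axis at z ∈ {-1, 1}.
4. Solving for integer coefficients yields p as stated.

x^4 + 2*x^2*y^2 + y^4 - 3*x^2 - 3*y^2 + 3*z^2 - 3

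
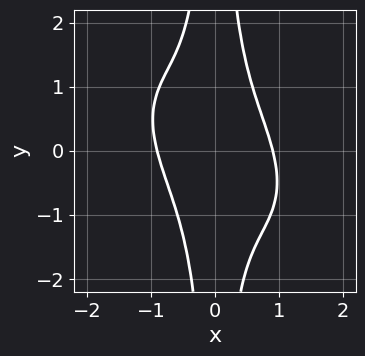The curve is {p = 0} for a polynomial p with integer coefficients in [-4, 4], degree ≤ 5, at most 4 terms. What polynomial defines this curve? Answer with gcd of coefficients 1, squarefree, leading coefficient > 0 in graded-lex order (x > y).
3*x^4 + 3*x^3*y + 3*x^2*y^2 - 2

1. deg p = 4. No degree-3 curve has this shape.
2. Observable constraints: no y-intercept at any integer in the box.
3. Matching integer coefficients to the picture gives p.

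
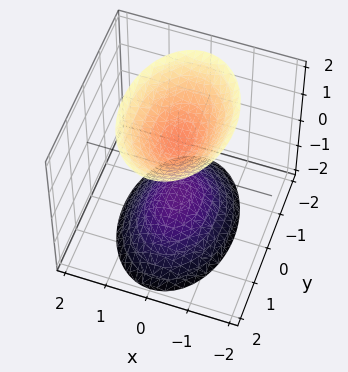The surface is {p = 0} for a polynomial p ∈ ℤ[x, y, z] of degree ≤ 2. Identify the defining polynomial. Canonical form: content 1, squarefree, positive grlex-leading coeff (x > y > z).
1. There are 2 components. They look like related sheets of one shape, so recover p as a whole.
2. deg p = 2. Two sheets facing apart; a quadric.
3. Symmetries: mirror symmetry y ↦ −y ⇒ only even powers of y; the z ↦ −z reflection is a symmetry, so z appears only in even powers; it's symmetric under x → −x, forcing even powers of x.
4. From the axis intercepts and sections: the surface avoids every integer y-axis point in the box; the z-axis gridline crossings are at z ∈ {-1, 1}.
5. Matching integer coefficients to the picture gives p.

2*x^2 + y^2 - z^2 + 1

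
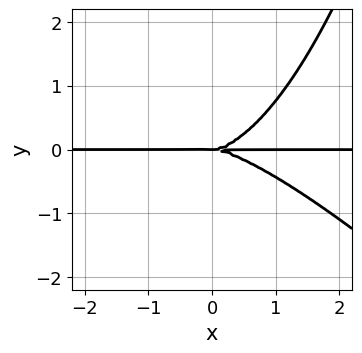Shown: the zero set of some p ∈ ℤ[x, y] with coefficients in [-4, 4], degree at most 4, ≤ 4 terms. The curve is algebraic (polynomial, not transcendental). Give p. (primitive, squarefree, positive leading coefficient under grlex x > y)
(a) Degree: the shape is more complex than any degree-3 curve, so deg p = 4.
(b) Against the integer gridlines: it meets the y-axis at y = 0 (among the integer gridlines); every point of the x-axis in the box is on the curve.
(c) The integer polynomial consistent with all of this is the stated p.

x^3*y + x^2*y^2 - 3*y^3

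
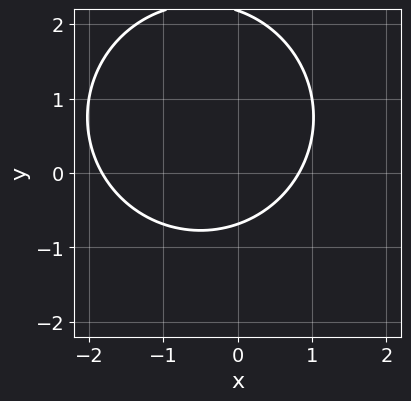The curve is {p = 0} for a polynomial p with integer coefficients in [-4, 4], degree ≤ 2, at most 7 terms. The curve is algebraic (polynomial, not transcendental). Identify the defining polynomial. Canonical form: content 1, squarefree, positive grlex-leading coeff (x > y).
2*x^2 + 2*y^2 + 2*x - 3*y - 3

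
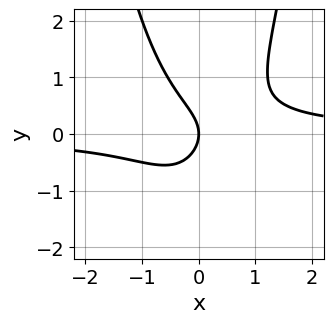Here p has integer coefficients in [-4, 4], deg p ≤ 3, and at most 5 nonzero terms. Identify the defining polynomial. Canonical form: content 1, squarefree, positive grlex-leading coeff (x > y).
3*x^2*y - 2*y^2 - 2*x

First, degree: a generic line meets the curve in up to 3 points, so deg p = 3.
Next, reading off the gridlines: it crosses the x-axis at the gridline x = 0; it crosses the y-axis at the gridline y = 0.
Finally, matching integer coefficients to the picture gives p.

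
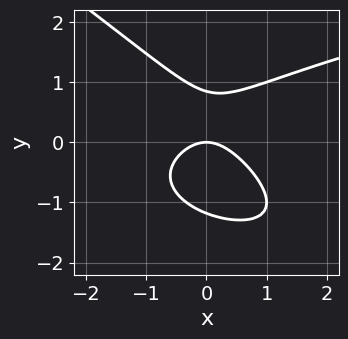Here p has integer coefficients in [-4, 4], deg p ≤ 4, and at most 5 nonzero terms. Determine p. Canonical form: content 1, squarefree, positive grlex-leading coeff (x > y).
First, deg p = 3. No degree-2 curve has this shape.
Then, from the visible intercepts: it meets the y-axis at y = 0 (among the integer gridlines); it crosses the x-axis at the gridline x = 0.
Finally, fitting integer coefficients to these (and the overall shape) gives p.

2*x*y^2 + 3*y^3 - 3*x^2 + y^2 - 3*y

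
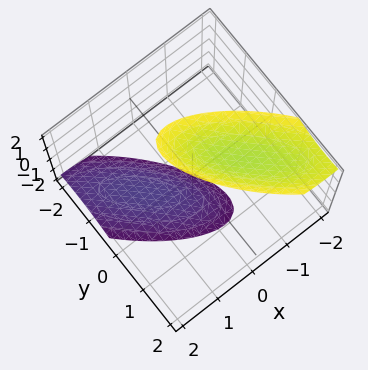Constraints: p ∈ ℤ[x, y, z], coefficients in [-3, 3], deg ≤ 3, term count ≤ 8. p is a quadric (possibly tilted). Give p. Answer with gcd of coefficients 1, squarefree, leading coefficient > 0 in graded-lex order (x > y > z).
2*x^2 + 3*x*y + x*z + 2*y^2 - z^2 + 3

There are 2 components. They look like related sheets of one shape, so recover p as a whole.
Degree: no degree-1 surface has this shape, so deg p = 2.
Checking where it meets the axes: the surface avoids every integer x-axis point in the box; it misses every integer gridline on the y-axis.
Solving for integer coefficients yields p as stated.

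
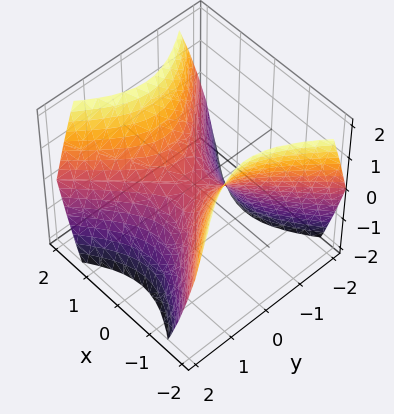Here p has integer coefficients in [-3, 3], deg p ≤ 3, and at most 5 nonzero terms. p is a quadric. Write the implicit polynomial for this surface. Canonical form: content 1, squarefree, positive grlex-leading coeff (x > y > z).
x^2 - y^2 - z

Degree: a saddle surface; a quadric, so deg p = 2.
Symmetries: mirror symmetry x ↦ −x ⇒ only even powers of x; mirror symmetry y ↦ −y ⇒ only even powers of y.
Checking where it meets the axes: one y-axis crossing is at y = 0; it crosses the x-axis at the gridline x = 0; one z-axis crossing is at z = 0.
Solving for integer coefficients yields p as stated.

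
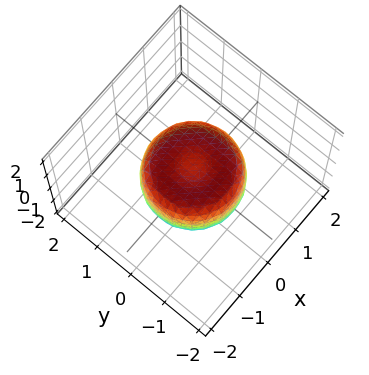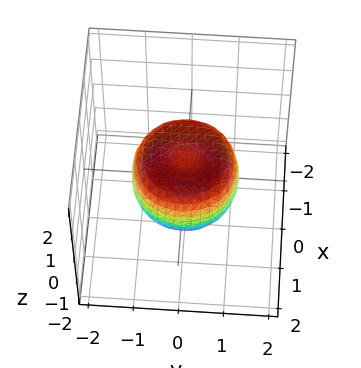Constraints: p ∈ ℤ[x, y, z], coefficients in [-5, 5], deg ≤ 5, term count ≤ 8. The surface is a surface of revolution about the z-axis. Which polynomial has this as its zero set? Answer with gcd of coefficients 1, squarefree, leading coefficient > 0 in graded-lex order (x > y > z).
Degree: the shape is more complex than any degree-3 surface, so deg p = 4.
Symmetries: rotational symmetry about the z-axis ⇒ p depends on x, y only through x² + y².
Against the integer gridlines: a circular section at z = 0 has radius between 1 and 2.
The integer polynomial consistent with all of this is the stated p.

2*x^4 + 4*x^2*y^2 + 2*y^4 - 2*x^2 - 2*y^2 + 2*z^2 - 1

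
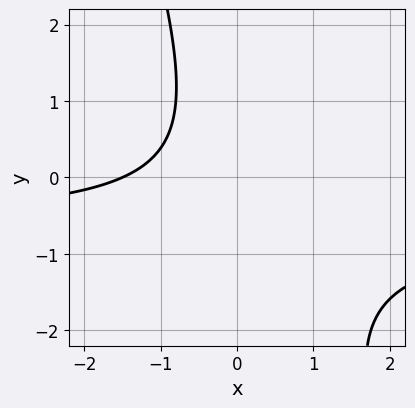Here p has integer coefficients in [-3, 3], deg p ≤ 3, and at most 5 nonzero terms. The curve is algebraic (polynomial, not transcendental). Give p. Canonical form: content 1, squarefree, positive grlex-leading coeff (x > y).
3*x*y + y^2 + 2*x + 3

deg p = 2.
Observable constraints: the curve avoids every integer y-axis point in the box.
Matching integer coefficients to the picture gives p.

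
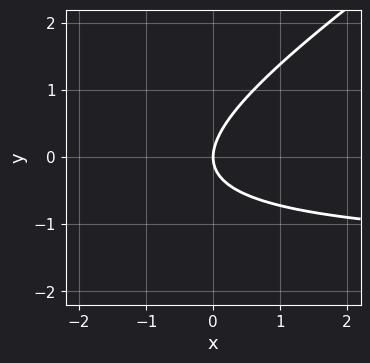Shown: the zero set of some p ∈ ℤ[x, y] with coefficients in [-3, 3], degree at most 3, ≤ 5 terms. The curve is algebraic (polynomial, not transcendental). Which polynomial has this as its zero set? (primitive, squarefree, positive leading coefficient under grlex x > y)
1. Degree: no degree-1 curve has this shape, so deg p = 2.
2. Checking where it meets the axes: it crosses the y-axis at the gridline y = 0; one x-axis crossing is at x = 0.
3. Putting this together gives p.

2*x*y - 3*y^2 + 3*x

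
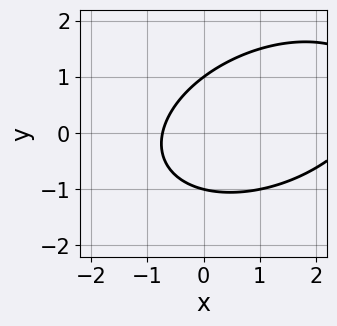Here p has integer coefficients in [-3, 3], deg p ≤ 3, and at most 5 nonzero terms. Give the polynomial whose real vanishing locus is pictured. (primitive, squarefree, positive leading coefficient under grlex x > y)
1. deg p = 2. No degree-1 curve has this shape.
2. Observable constraints: among the integer gridlines, it crosses the y-axis at y ∈ {-1, 1}.
3. The integer polynomial consistent with all of this is the stated p.

x^2 - x*y + 2*y^2 - 2*x - 2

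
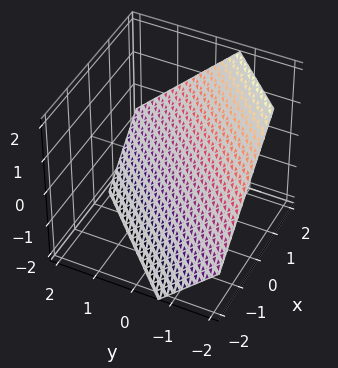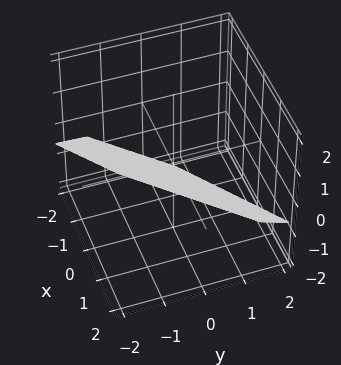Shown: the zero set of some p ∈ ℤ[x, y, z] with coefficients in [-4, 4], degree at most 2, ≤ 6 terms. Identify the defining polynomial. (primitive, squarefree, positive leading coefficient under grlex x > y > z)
3*x - 3*y - 3*z - 2

(a) deg p = 1. Every cross-section is a straight line — this is a plane.
(b) Matching integer coefficients to the picture gives p.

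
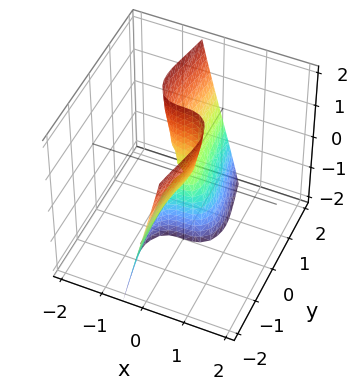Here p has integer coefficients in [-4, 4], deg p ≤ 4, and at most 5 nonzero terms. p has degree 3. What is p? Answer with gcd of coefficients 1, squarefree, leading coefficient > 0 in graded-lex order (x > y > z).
2*x^3 + 2*x*y^2 + y*z

(a) The degree is 3 — no degree-2 surface has this shape.
(b) Checking where it meets the axes: the visible y-axis segment lies entirely on the surface; every point of the z-axis in the box is on the surface; one x-axis crossing is at x = 0.
(c) The integer polynomial consistent with all of this is the stated p.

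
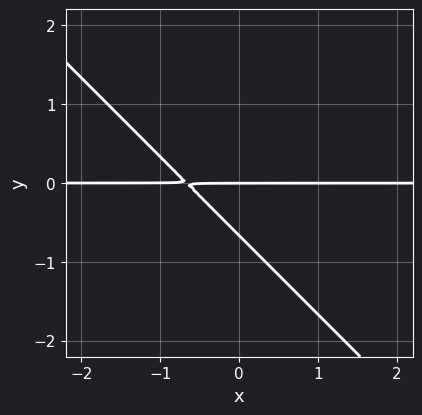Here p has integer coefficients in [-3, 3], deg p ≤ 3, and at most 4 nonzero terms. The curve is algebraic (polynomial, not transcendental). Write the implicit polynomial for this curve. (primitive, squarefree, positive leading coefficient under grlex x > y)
3*x*y + 3*y^2 + 2*y

1. Degree: a generic line meets the curve in up to 2 points, so deg p = 2.
2. Against the integer gridlines: every point of the x-axis in the box is on the curve; one y-axis crossing is at y = 0.
3. Fitting integer coefficients to these (and the overall shape) gives p.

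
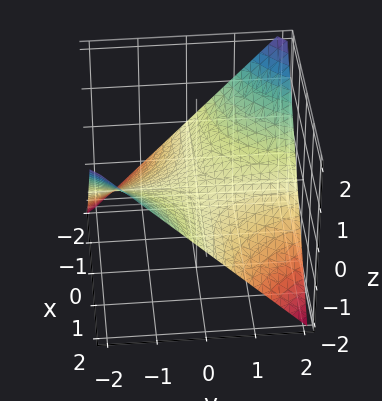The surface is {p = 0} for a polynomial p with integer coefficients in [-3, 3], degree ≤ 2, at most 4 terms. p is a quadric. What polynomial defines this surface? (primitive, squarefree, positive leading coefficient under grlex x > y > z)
x*y + 2*z

1. Degree: a saddle surface; a quadric, so deg p = 2.
2. Checking where it meets the axes: the visible y-axis segment lies entirely on the surface; the visible x-axis segment lies entirely on the surface; it meets the z-axis at z = 0 (among the integer gridlines).
3. Assembling these constraints gives the stated polynomial.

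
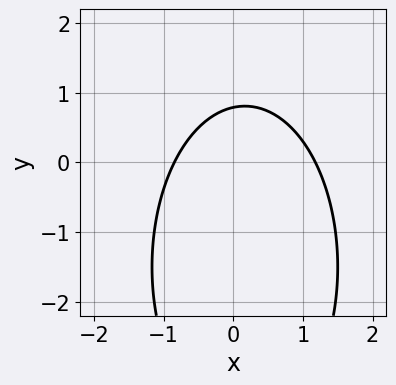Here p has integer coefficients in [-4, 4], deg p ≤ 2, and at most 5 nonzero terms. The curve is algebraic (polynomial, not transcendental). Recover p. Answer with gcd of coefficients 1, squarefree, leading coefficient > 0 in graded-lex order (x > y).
3*x^2 + y^2 - x + 3*y - 3

(a) The degree is 2 — a generic line meets the curve in up to 2 points.
(b) The integer polynomial consistent with all of this is the stated p.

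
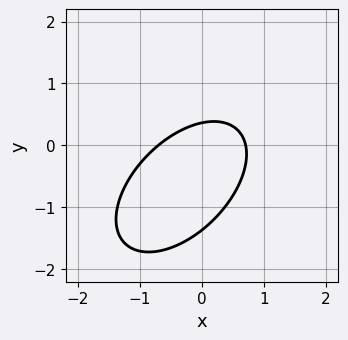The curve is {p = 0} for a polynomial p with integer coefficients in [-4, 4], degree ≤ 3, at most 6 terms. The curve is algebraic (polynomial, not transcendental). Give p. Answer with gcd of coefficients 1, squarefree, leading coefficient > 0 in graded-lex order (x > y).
2*x^2 - 2*x*y + 2*y^2 + 2*y - 1

1. Degree: the shape is more complex than any degree-1 curve, so deg p = 2.
2. Putting this together gives p.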